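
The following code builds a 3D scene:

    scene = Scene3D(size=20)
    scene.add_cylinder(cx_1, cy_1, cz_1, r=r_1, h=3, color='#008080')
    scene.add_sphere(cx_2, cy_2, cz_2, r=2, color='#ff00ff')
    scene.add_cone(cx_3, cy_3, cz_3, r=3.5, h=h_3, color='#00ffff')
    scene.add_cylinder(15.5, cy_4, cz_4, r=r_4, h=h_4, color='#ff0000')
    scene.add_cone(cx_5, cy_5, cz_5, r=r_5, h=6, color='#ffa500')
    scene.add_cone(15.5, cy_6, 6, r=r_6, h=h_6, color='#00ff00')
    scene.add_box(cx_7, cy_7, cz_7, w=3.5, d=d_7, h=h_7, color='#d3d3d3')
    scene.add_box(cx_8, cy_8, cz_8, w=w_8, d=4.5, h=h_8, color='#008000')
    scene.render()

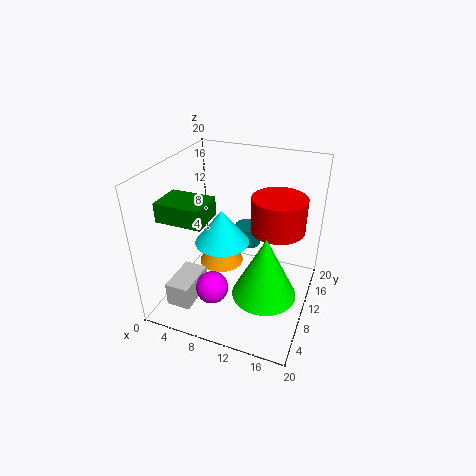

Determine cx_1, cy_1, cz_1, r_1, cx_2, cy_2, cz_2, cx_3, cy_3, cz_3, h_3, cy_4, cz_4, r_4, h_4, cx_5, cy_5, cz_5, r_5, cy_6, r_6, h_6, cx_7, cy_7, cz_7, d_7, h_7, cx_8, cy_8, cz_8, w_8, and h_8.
cx_1 = 9.5, cy_1 = 15.5, cz_1 = 6, r_1 = 2, cx_2 = 9.5, cy_2 = 2.5, cz_2 = 7, cx_3 = 9, cy_3 = 7, cz_3 = 11, h_3 = 4.5, cy_4 = 10, cz_4 = 12.5, r_4 = 3.5, h_4 = 4.5, cx_5 = 5.5, cy_5 = 14, cz_5 = 2.5, r_5 = 3.5, cy_6 = 5, r_6 = 4, h_6 = 8, cx_7 = 1.5, cy_7 = 3.5, cz_7 = 0.5, d_7 = 6, h_7 = 3.5, cx_8 = 2, cy_8 = 3, cz_8 = 14.5, w_8 = 6, h_8 = 2.5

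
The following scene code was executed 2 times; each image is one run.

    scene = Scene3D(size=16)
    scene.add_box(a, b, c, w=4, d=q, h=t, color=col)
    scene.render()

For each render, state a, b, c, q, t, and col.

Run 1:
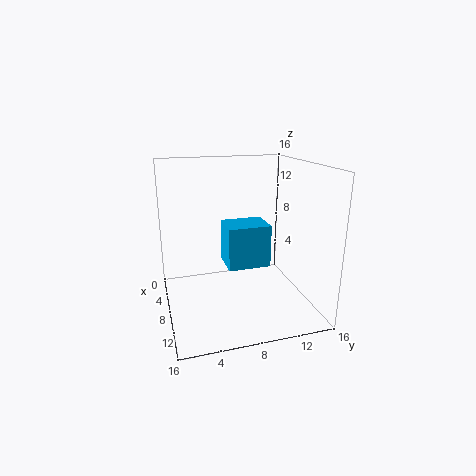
a = 4; b = 7; c = 4; q = 5; t = 5; col = 'deepskyblue'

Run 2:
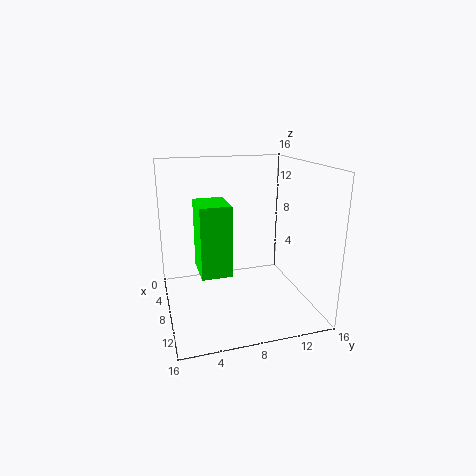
a = 9; b = 3; c = 6; q = 3; t = 7; col = 'lime'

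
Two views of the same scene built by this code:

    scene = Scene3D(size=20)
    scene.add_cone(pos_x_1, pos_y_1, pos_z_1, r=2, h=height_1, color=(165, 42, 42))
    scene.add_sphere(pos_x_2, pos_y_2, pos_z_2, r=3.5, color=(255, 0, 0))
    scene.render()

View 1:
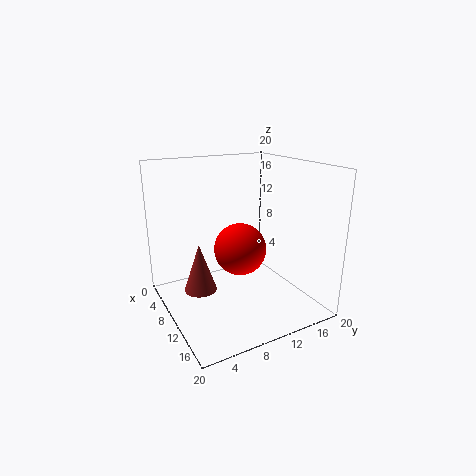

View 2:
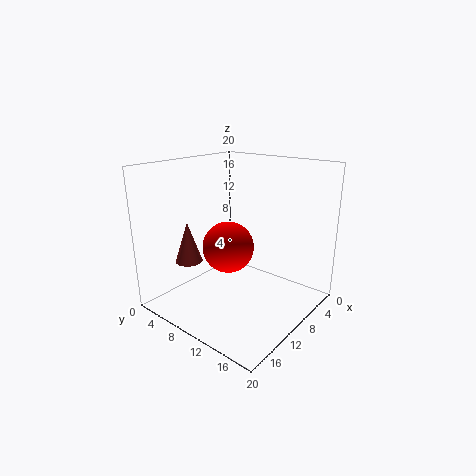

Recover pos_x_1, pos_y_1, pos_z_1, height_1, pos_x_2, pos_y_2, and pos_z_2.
pos_x_1 = 13, pos_y_1 = 3, pos_z_1 = 5.5, height_1 = 6, pos_x_2 = 11.5, pos_y_2 = 9.5, pos_z_2 = 9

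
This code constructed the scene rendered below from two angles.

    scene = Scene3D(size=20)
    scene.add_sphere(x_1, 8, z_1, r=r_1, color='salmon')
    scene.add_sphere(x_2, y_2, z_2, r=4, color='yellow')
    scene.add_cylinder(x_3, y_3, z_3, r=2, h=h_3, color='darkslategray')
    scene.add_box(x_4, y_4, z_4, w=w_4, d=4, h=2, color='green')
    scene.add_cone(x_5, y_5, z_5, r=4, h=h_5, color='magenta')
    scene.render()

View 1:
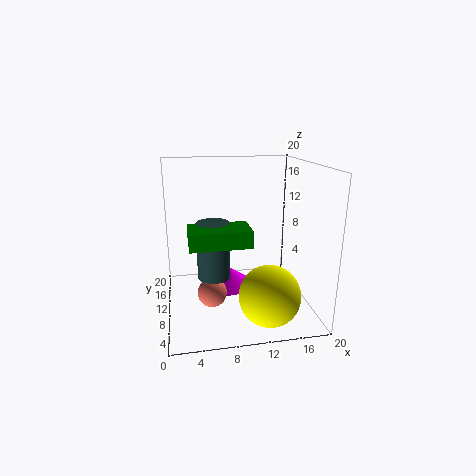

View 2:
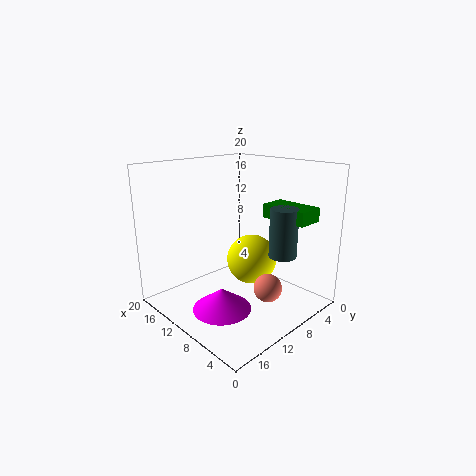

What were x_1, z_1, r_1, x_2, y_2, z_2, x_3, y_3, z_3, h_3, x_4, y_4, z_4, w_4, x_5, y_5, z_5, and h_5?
x_1 = 6; z_1 = 3; r_1 = 2; x_2 = 13; y_2 = 4; z_2 = 4; x_3 = 6; y_3 = 5; z_3 = 7; h_3 = 7; x_4 = 3; y_4 = 1; z_4 = 12; w_4 = 7; x_5 = 9; y_5 = 14; z_5 = 1; h_5 = 3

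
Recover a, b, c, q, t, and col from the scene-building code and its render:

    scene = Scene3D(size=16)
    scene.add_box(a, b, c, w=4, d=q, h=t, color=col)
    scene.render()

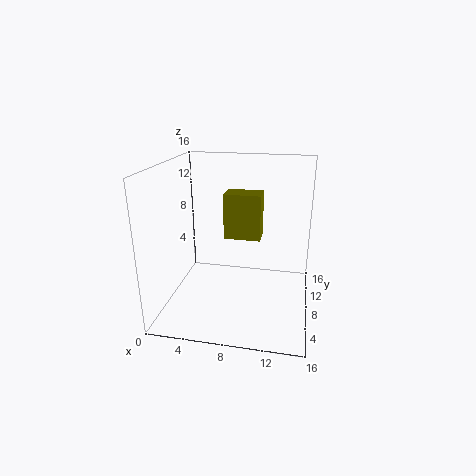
a = 6.5; b = 7.5; c = 8; q = 2.5; t = 5; col = 'olive'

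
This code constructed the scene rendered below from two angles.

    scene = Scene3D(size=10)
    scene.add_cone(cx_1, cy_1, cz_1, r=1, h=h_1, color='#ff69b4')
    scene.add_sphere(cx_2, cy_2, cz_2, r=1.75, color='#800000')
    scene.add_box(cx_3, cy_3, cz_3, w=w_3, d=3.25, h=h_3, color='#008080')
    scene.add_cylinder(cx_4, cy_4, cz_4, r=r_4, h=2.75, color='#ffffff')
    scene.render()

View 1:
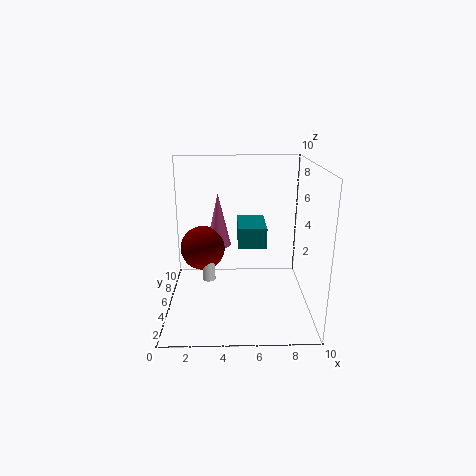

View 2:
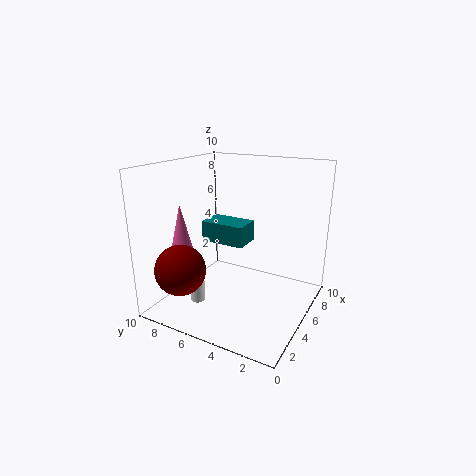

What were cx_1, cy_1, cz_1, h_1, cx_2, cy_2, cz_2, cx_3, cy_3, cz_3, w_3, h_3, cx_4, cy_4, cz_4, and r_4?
cx_1 = 3.5, cy_1 = 8.75, cz_1 = 3, h_1 = 4.25, cx_2 = 2.25, cy_2 = 8, cz_2 = 3, cx_3 = 5, cy_3 = 4.75, cz_3 = 4.25, w_3 = 2, h_3 = 1.5, cx_4 = 2.75, cy_4 = 7, cz_4 = 0.75, r_4 = 0.5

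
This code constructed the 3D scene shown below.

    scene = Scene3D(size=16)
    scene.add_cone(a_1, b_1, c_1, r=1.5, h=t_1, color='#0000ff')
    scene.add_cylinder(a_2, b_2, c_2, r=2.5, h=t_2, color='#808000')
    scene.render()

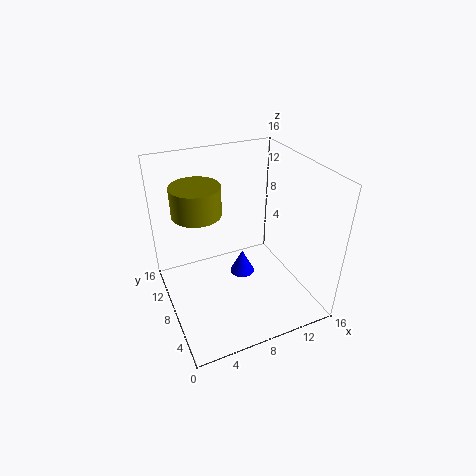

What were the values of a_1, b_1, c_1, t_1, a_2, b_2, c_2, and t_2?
a_1 = 9.5
b_1 = 10
c_1 = 1.5
t_1 = 3
a_2 = 3.5
b_2 = 8
c_2 = 12
t_2 = 3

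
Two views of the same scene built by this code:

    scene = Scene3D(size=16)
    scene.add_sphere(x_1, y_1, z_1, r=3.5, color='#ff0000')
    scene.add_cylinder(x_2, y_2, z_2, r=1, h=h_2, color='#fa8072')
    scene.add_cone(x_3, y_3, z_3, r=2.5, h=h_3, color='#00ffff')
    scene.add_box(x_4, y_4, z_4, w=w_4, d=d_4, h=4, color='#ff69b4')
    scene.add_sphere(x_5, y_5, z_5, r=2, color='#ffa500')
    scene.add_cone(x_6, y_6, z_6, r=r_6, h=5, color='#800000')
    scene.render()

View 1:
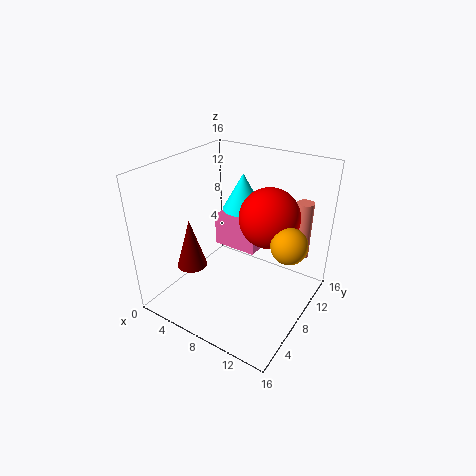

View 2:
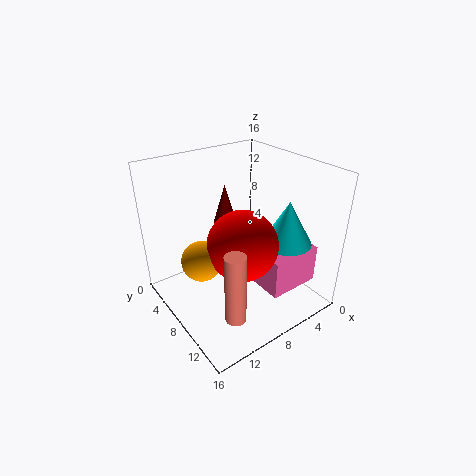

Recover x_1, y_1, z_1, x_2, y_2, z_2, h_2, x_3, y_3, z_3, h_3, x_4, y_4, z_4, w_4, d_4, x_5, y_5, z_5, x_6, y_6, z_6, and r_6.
x_1 = 10, y_1 = 11.5, z_1 = 9.5, x_2 = 13, y_2 = 14.5, z_2 = 4, h_2 = 7, x_3 = 5.5, y_3 = 13, z_3 = 9, h_3 = 4.5, x_4 = 3, y_4 = 10.5, z_4 = 4.5, w_4 = 5.5, d_4 = 4.5, x_5 = 13.5, y_5 = 9.5, z_5 = 8, x_6 = 6, y_6 = 2.5, z_6 = 7, r_6 = 1.5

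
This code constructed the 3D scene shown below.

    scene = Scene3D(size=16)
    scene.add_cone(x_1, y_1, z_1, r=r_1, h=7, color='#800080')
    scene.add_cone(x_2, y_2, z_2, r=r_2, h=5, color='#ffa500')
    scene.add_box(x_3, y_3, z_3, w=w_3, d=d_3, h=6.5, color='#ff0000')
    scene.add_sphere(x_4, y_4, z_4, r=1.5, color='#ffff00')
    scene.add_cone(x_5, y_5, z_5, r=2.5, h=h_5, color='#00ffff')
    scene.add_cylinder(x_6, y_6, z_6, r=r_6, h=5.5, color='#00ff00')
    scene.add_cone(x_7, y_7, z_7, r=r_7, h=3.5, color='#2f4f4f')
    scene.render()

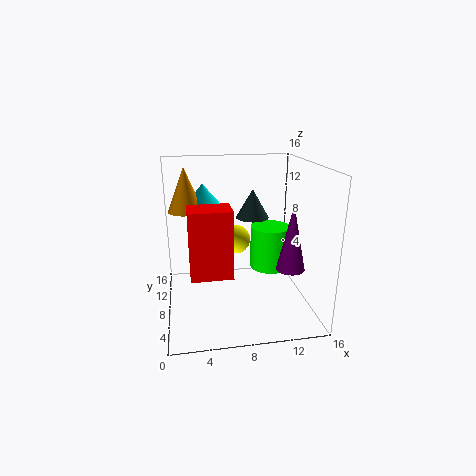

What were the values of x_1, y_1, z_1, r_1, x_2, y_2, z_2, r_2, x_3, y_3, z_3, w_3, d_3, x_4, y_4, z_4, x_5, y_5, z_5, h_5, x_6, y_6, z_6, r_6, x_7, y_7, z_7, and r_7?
x_1 = 13; y_1 = 4.5; z_1 = 5.5; r_1 = 1.5; x_2 = 2.5; y_2 = 11; z_2 = 10.5; r_2 = 2; x_3 = 2.5; y_3 = 1.5; z_3 = 6.5; w_3 = 4; d_3 = 3; x_4 = 7.5; y_4 = 6.5; z_4 = 8.5; x_5 = 4.5; y_5 = 11.5; z_5 = 10.5; h_5 = 3; x_6 = 13; y_6 = 12.5; z_6 = 2; r_6 = 2.5; x_7 = 10.5; y_7 = 12; z_7 = 9; r_7 = 2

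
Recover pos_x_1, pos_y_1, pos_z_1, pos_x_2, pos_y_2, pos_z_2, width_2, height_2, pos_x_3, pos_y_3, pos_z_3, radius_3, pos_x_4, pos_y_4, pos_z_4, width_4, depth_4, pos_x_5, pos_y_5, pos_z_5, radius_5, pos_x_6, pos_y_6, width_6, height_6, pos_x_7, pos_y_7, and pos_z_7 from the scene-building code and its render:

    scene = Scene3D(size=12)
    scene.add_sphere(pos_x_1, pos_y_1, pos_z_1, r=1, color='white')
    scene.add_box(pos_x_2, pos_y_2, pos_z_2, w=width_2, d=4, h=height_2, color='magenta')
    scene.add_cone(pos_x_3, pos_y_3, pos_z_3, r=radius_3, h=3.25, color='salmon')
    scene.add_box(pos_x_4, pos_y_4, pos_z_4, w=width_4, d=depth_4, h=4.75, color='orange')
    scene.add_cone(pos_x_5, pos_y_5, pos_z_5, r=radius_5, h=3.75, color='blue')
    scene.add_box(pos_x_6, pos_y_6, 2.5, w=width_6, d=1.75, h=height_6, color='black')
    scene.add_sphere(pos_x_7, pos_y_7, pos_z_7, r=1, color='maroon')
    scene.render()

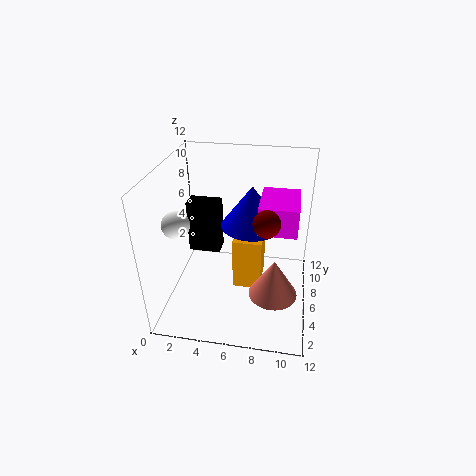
pos_x_1 = 2.25, pos_y_1 = 2.25, pos_z_1 = 9, pos_x_2 = 7.75, pos_y_2 = 4.25, pos_z_2 = 7.5, width_2 = 3, height_2 = 2.25, pos_x_3 = 9.25, pos_y_3 = 4.25, pos_z_3 = 2, radius_3 = 2, pos_x_4 = 5.5, pos_y_4 = 6, pos_z_4 = 0.75, width_4 = 2.5, depth_4 = 3.5, pos_x_5 = 6.75, pos_y_5 = 8.75, pos_z_5 = 5.75, radius_5 = 2.75, pos_x_6 = 0.75, pos_y_6 = 8.5, width_6 = 3, height_6 = 5, pos_x_7 = 8.5, pos_y_7 = 3.5, pos_z_7 = 9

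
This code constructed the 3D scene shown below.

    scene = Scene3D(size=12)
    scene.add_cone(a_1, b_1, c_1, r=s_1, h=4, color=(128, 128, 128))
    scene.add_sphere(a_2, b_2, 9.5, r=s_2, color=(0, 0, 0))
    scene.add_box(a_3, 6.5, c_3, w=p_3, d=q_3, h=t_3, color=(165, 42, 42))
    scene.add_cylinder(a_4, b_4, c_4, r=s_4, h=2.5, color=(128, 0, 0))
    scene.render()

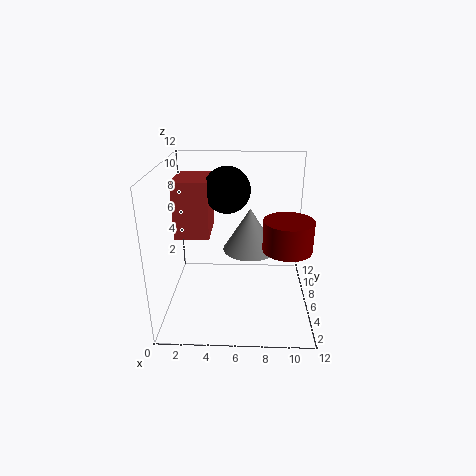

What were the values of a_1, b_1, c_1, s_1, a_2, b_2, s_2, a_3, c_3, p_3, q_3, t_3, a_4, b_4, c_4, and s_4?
a_1 = 7
b_1 = 9
c_1 = 3.5
s_1 = 2.5
a_2 = 5
b_2 = 8
s_2 = 2
a_3 = 0.5
c_3 = 5.5
p_3 = 3
q_3 = 4
t_3 = 5
a_4 = 10
b_4 = 5
c_4 = 5.5
s_4 = 2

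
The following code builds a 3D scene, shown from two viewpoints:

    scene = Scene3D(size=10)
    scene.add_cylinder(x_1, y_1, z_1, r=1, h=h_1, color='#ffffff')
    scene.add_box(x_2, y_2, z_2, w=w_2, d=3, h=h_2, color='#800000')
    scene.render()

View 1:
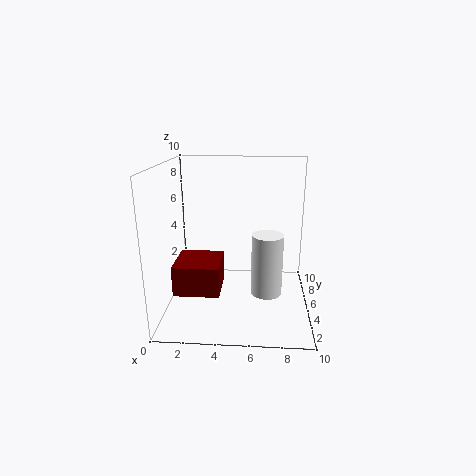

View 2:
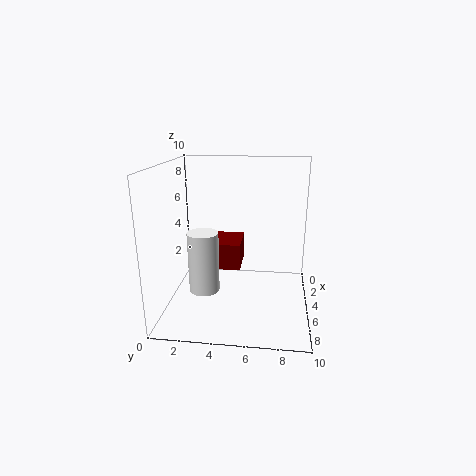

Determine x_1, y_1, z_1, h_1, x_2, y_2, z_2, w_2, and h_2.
x_1 = 7; y_1 = 3; z_1 = 2; h_1 = 4; x_2 = 1; y_2 = 2; z_2 = 2; w_2 = 3; h_2 = 2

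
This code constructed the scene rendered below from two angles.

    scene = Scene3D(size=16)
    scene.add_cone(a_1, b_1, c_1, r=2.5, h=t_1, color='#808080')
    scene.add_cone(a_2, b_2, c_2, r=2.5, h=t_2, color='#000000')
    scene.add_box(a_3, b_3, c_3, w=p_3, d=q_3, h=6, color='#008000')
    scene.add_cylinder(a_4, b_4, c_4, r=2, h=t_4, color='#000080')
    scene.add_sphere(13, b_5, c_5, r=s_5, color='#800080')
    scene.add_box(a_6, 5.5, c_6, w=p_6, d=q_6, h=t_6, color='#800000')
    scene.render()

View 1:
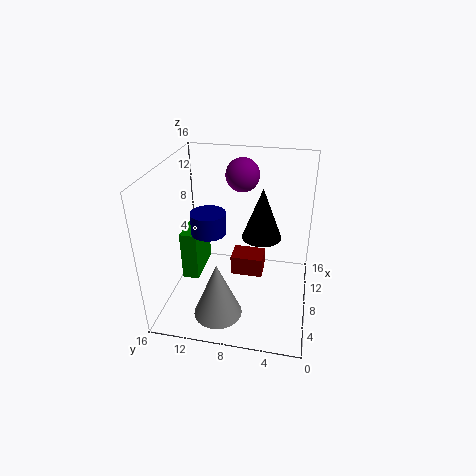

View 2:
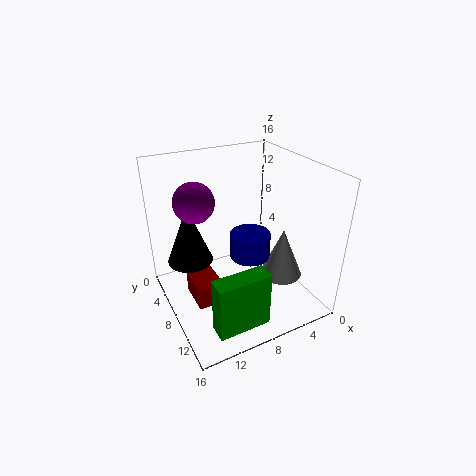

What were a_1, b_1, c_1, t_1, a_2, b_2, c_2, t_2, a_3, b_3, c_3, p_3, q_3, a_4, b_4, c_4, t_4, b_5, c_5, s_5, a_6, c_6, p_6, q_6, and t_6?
a_1 = 2.5
b_1 = 9
c_1 = 2
t_1 = 6
a_2 = 13
b_2 = 6
c_2 = 5.5
t_2 = 6.5
a_3 = 8
b_3 = 13
c_3 = 1.5
p_3 = 5.5
q_3 = 2
a_4 = 8.5
b_4 = 11.5
c_4 = 8
t_4 = 2.5
b_5 = 8.5
c_5 = 13.5
s_5 = 2
a_6 = 10.5
c_6 = 1
p_6 = 3
q_6 = 4
t_6 = 2.5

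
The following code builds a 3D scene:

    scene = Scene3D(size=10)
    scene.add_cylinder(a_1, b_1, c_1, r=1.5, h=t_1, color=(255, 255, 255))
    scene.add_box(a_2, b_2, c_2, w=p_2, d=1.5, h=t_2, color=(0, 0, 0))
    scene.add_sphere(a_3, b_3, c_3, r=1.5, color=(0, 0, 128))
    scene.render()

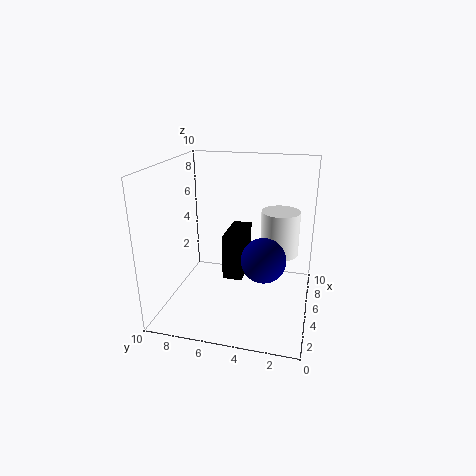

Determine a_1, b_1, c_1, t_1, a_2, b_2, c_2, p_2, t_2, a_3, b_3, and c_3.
a_1 = 8.5; b_1 = 2.5; c_1 = 2.5; t_1 = 3.5; a_2 = 6; b_2 = 5; c_2 = 1; p_2 = 3.5; t_2 = 3.5; a_3 = 4; b_3 = 3; c_3 = 4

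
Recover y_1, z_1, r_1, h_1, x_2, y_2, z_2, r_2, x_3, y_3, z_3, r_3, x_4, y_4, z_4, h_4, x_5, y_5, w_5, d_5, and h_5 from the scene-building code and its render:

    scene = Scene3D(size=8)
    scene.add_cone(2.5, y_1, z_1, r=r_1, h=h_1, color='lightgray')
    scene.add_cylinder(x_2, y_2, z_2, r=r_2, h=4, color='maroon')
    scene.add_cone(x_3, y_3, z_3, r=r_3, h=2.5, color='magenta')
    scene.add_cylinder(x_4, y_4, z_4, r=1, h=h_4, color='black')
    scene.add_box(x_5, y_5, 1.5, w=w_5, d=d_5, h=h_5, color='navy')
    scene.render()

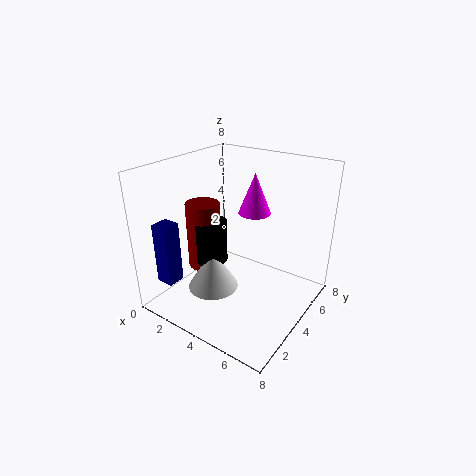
y_1 = 3.5
z_1 = 0.5
r_1 = 1.5
h_1 = 2.5
x_2 = 1.5
y_2 = 4
z_2 = 1.5
r_2 = 1
x_3 = 3.5
y_3 = 6.5
z_3 = 4.5
r_3 = 1
x_4 = 2
y_4 = 4
z_4 = 2
h_4 = 2.5
x_5 = 0.5
y_5 = 1
w_5 = 1
d_5 = 1
h_5 = 3.5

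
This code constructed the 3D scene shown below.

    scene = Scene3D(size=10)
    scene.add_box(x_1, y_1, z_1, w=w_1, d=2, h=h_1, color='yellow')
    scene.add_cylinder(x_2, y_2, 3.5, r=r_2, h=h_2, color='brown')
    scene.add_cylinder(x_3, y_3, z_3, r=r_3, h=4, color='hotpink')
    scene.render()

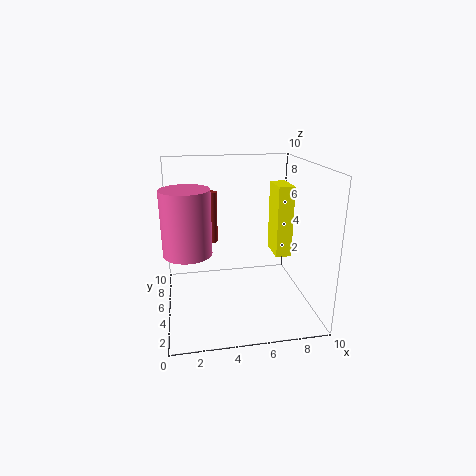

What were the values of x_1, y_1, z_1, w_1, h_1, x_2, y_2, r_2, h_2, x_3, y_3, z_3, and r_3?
x_1 = 7; y_1 = 2.5; z_1 = 4.5; w_1 = 1; h_1 = 4.5; x_2 = 3.5; y_2 = 8.5; r_2 = 0.5; h_2 = 4; x_3 = 1.5; y_3 = 3; z_3 = 5; r_3 = 1.5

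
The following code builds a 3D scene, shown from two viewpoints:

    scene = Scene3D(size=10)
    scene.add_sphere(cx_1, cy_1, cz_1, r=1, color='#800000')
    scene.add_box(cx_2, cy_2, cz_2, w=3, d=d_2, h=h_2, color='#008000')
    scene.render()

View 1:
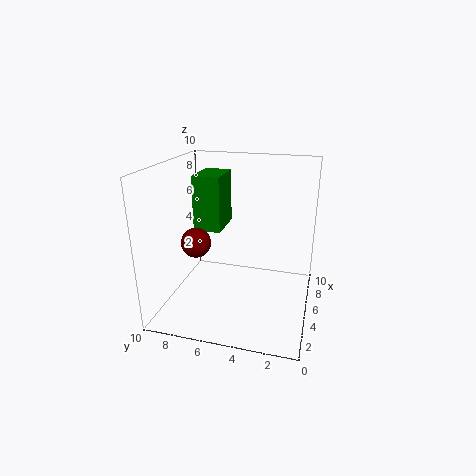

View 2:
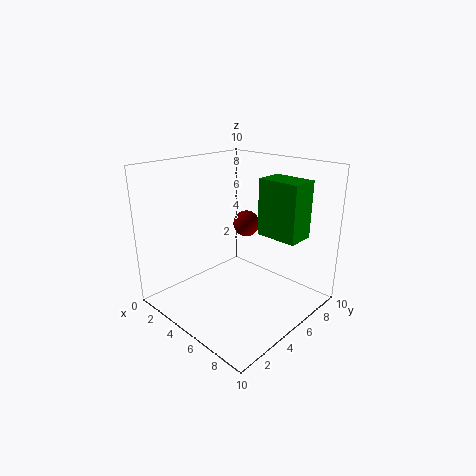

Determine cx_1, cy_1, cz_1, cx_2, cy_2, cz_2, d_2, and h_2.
cx_1 = 3.5, cy_1 = 7.5, cz_1 = 5, cx_2 = 5.5, cy_2 = 6.5, cz_2 = 5, d_2 = 2, h_2 = 4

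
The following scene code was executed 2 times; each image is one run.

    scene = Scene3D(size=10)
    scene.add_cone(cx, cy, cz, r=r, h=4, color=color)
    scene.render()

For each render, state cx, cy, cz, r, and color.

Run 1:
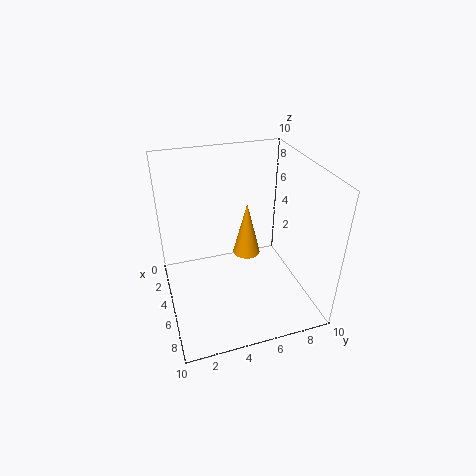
cx = 4, cy = 6, cz = 3, r = 1, color = 'orange'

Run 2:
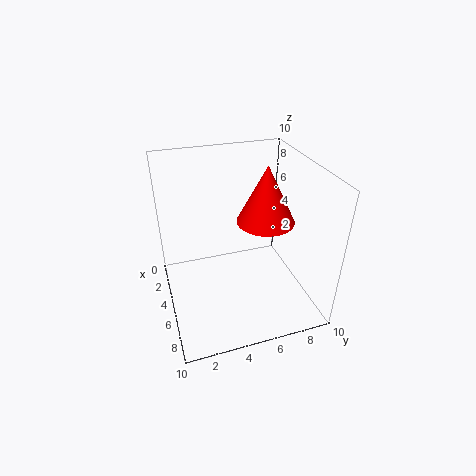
cx = 5, cy = 7, cz = 6, r = 2, color = 'red'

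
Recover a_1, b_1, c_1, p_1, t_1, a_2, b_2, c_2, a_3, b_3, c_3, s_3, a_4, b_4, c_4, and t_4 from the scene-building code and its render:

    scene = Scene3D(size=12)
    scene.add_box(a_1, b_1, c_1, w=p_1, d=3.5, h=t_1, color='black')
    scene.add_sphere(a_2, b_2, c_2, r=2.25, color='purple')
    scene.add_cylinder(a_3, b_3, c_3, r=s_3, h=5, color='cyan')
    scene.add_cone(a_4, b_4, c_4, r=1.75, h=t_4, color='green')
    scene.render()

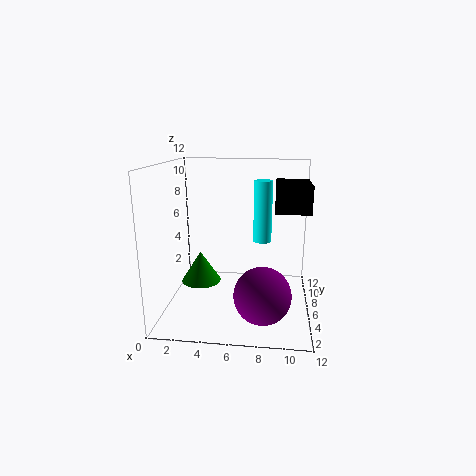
a_1 = 9
b_1 = 0.25
c_1 = 9.5
p_1 = 2.25
t_1 = 1.75
a_2 = 8.25
b_2 = 3.25
c_2 = 2.25
a_3 = 8
b_3 = 6.25
c_3 = 5.75
s_3 = 0.75
a_4 = 2.5
b_4 = 7
c_4 = 1.5
t_4 = 2.75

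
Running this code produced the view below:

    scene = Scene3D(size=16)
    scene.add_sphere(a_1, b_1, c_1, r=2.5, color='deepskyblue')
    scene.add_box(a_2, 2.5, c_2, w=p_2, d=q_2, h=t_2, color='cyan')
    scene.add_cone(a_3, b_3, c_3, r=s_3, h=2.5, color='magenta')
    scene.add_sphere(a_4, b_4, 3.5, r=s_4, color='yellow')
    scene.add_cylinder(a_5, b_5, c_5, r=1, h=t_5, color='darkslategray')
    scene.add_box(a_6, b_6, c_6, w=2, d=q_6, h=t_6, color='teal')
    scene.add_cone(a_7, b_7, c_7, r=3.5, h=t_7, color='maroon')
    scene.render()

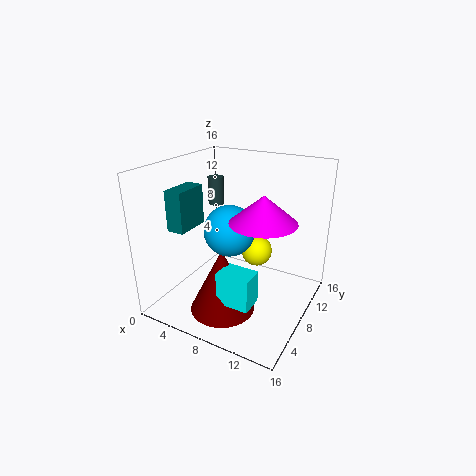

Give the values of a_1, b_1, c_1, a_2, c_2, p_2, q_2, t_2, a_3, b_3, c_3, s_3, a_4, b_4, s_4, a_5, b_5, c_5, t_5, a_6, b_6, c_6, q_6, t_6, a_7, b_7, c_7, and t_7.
a_1 = 9; b_1 = 4.5; c_1 = 10.5; a_2 = 8.5; c_2 = 3; p_2 = 3.5; q_2 = 2.5; t_2 = 3.5; a_3 = 13; b_3 = 3.5; c_3 = 12.5; s_3 = 3; a_4 = 7.5; b_4 = 14; s_4 = 2; a_5 = 2; b_5 = 13; c_5 = 9.5; t_5 = 3.5; a_6 = 1.5; b_6 = 4; c_6 = 9; q_6 = 4; t_6 = 4.5; a_7 = 8; b_7 = 4.5; c_7 = 1; t_7 = 7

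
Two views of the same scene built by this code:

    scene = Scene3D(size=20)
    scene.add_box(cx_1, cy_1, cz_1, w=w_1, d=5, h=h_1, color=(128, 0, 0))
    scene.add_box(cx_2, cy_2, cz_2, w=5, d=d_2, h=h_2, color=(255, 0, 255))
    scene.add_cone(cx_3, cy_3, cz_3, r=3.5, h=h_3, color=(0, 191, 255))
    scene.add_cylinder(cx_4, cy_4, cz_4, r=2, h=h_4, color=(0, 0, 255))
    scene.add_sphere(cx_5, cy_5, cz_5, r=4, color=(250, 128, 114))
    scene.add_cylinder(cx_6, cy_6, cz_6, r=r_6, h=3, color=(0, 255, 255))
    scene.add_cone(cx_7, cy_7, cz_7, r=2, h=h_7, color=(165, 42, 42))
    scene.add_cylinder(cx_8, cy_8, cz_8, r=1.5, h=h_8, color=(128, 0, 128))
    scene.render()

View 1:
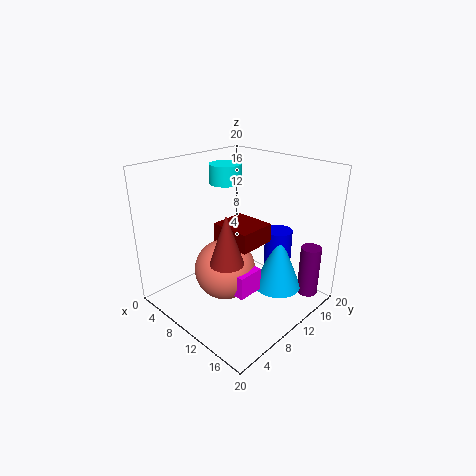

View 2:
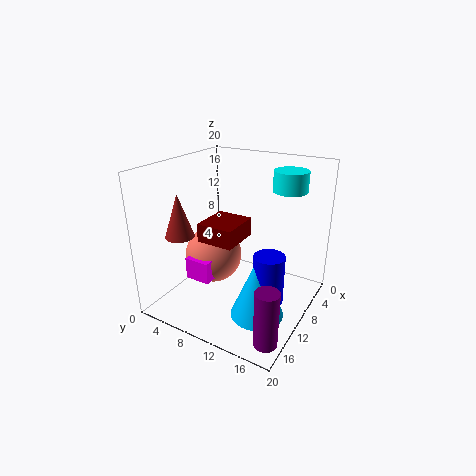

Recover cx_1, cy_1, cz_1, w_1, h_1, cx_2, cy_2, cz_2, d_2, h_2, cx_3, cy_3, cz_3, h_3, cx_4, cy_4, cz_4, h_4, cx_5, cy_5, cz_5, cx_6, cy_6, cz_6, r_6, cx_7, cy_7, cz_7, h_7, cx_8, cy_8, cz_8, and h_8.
cx_1 = 9, cy_1 = 6.5, cz_1 = 10.5, w_1 = 5.5, h_1 = 2.5, cx_2 = 10.5, cy_2 = 5, cz_2 = 5, d_2 = 3.5, h_2 = 3, cx_3 = 13.5, cy_3 = 15, cz_3 = 1.5, h_3 = 8.5, cx_4 = 12.5, cy_4 = 16, cz_4 = 3.5, h_4 = 6.5, cx_5 = 11, cy_5 = 6.5, cz_5 = 7, cx_6 = 3, cy_6 = 14.5, cz_6 = 15.5, r_6 = 2.5, cx_7 = 14.5, cy_7 = 3.5, cz_7 = 10.5, h_7 = 6, cx_8 = 17, cy_8 = 18, cz_8 = 0.5, h_8 = 7.5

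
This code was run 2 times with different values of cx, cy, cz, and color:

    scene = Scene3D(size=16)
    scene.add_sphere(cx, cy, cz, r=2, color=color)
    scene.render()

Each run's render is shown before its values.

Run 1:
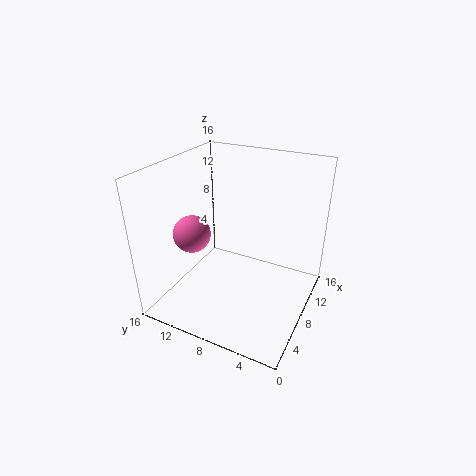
cx = 5; cy = 12; cz = 9; color = 'hotpink'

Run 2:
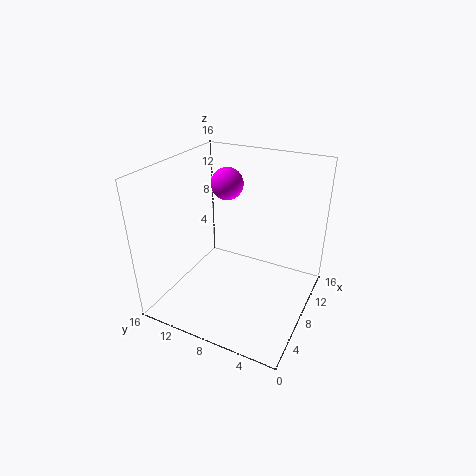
cx = 13; cy = 12; cz = 12; color = 'magenta'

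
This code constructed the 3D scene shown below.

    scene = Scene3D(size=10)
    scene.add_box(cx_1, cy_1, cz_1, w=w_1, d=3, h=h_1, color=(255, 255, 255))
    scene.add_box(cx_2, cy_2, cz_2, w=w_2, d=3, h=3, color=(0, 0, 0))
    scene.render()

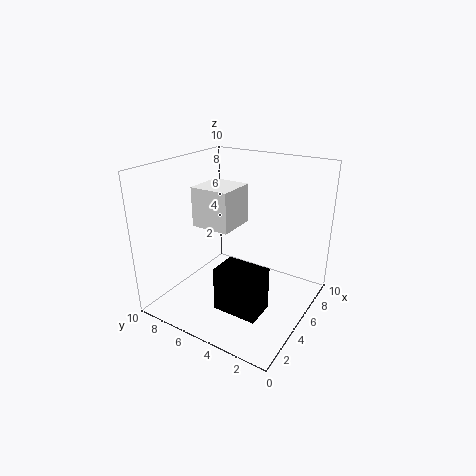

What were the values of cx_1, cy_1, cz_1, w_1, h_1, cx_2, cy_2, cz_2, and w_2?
cx_1 = 5, cy_1 = 6, cz_1 = 5, w_1 = 3, h_1 = 3, cx_2 = 2, cy_2 = 2, cz_2 = 1, w_2 = 2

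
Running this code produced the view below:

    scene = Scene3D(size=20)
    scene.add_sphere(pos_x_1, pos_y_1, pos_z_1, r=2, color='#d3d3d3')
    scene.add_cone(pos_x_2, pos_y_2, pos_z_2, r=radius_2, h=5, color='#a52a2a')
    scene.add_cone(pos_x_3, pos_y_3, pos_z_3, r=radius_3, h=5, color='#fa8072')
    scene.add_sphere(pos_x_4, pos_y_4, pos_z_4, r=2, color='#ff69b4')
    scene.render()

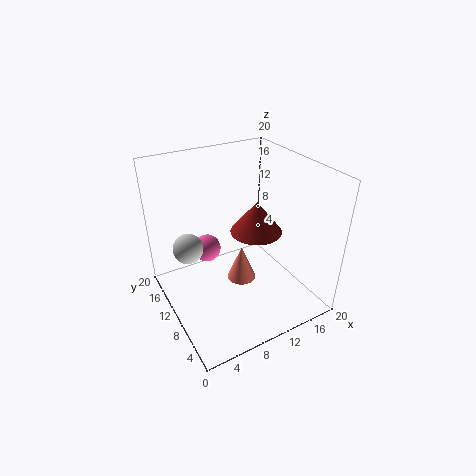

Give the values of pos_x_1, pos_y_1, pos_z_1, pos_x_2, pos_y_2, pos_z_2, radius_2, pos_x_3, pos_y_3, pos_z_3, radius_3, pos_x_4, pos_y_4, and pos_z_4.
pos_x_1 = 3
pos_y_1 = 11
pos_z_1 = 10
pos_x_2 = 15
pos_y_2 = 13
pos_z_2 = 8
radius_2 = 4
pos_x_3 = 10
pos_y_3 = 9
pos_z_3 = 4
radius_3 = 2
pos_x_4 = 7
pos_y_4 = 14
pos_z_4 = 7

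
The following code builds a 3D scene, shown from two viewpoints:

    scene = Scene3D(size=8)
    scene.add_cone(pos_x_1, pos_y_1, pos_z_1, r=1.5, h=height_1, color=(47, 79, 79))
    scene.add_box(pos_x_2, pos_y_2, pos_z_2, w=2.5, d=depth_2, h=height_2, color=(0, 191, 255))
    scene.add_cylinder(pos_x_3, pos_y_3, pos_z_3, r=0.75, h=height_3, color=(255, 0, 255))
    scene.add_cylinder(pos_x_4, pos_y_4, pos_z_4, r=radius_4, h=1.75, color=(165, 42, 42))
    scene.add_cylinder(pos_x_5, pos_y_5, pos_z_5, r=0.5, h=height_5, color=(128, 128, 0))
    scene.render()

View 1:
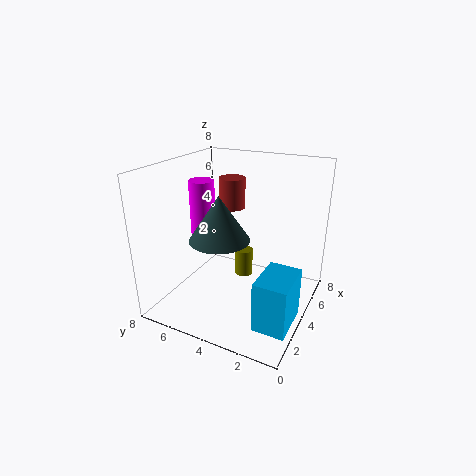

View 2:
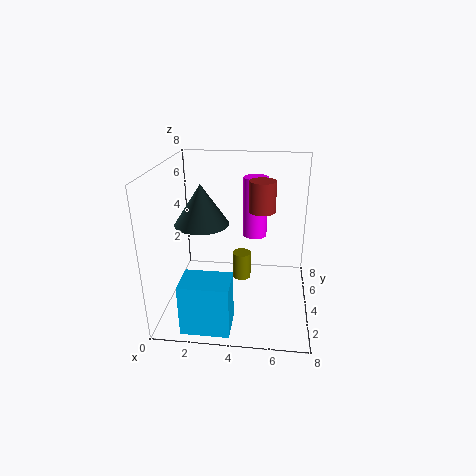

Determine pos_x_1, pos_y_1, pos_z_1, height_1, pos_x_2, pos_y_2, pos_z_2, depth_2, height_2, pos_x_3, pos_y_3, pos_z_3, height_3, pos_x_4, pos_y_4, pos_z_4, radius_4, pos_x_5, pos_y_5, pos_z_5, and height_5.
pos_x_1 = 2
pos_y_1 = 4
pos_z_1 = 4.75
height_1 = 2.25
pos_x_2 = 1.5
pos_y_2 = 0.25
pos_z_2 = 0.25
depth_2 = 1.75
height_2 = 2.75
pos_x_3 = 4.75
pos_y_3 = 6.75
pos_z_3 = 3
height_3 = 3.75
pos_x_4 = 5.25
pos_y_4 = 5
pos_z_4 = 5.25
radius_4 = 0.75
pos_x_5 = 4.25
pos_y_5 = 3.75
pos_z_5 = 1.75
height_5 = 1.5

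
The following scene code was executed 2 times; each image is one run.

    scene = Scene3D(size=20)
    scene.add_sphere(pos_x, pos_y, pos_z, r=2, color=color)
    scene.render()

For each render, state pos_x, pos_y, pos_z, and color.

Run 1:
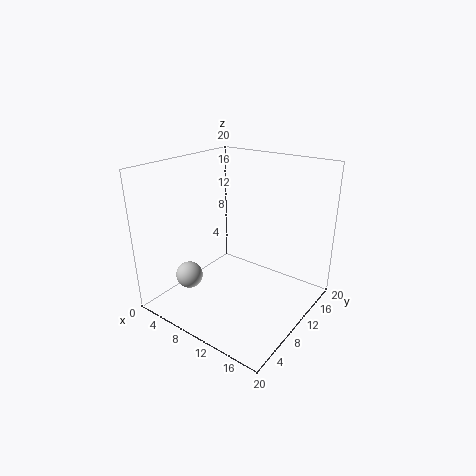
pos_x = 3, pos_y = 7, pos_z = 3, color = 'lightgray'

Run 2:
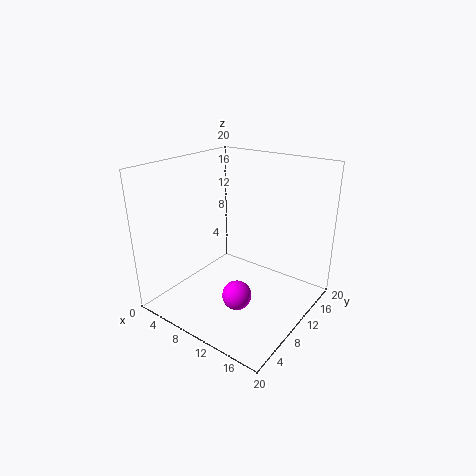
pos_x = 12, pos_y = 7, pos_z = 3, color = 'magenta'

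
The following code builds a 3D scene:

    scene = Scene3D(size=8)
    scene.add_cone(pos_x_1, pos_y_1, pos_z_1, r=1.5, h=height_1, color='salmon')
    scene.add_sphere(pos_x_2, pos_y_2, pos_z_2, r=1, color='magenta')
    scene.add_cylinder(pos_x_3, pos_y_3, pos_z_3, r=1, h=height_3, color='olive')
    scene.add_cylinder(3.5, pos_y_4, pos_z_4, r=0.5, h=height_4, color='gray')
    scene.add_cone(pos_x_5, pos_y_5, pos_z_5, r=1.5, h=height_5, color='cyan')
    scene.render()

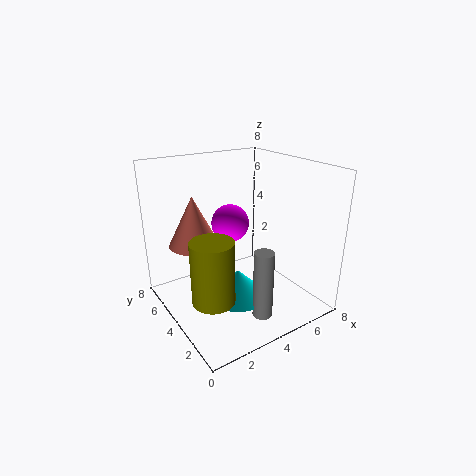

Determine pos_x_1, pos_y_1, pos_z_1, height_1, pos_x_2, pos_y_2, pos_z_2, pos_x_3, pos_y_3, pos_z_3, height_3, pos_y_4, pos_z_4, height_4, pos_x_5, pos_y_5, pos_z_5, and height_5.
pos_x_1 = 2.5, pos_y_1 = 6.5, pos_z_1 = 3, height_1 = 3, pos_x_2 = 3.5, pos_y_2 = 4, pos_z_2 = 5, pos_x_3 = 1, pos_y_3 = 1.5, pos_z_3 = 2.5, height_3 = 3, pos_y_4 = 1, pos_z_4 = 1, height_4 = 3.5, pos_x_5 = 3, pos_y_5 = 2.5, pos_z_5 = 1.5, height_5 = 1.5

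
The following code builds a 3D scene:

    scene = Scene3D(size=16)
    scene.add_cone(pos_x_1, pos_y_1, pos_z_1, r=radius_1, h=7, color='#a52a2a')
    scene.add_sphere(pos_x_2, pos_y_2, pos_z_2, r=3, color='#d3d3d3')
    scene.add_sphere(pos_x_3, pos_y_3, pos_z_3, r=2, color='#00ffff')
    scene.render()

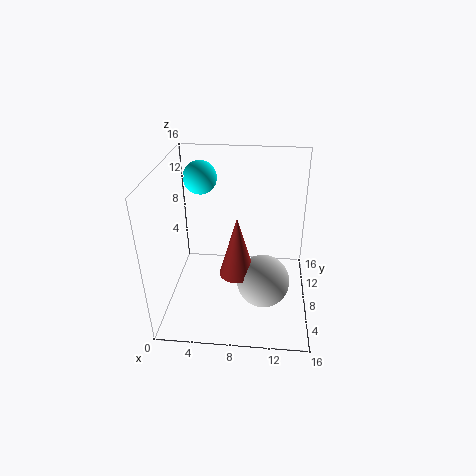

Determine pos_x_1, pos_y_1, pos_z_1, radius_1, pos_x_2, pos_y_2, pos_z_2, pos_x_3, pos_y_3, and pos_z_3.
pos_x_1 = 8, pos_y_1 = 7, pos_z_1 = 4, radius_1 = 2, pos_x_2 = 11, pos_y_2 = 7, pos_z_2 = 3, pos_x_3 = 3, pos_y_3 = 13, pos_z_3 = 13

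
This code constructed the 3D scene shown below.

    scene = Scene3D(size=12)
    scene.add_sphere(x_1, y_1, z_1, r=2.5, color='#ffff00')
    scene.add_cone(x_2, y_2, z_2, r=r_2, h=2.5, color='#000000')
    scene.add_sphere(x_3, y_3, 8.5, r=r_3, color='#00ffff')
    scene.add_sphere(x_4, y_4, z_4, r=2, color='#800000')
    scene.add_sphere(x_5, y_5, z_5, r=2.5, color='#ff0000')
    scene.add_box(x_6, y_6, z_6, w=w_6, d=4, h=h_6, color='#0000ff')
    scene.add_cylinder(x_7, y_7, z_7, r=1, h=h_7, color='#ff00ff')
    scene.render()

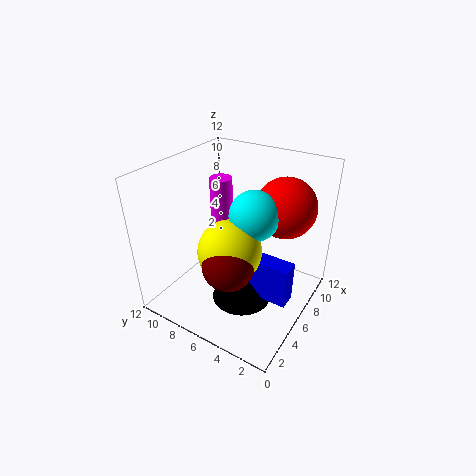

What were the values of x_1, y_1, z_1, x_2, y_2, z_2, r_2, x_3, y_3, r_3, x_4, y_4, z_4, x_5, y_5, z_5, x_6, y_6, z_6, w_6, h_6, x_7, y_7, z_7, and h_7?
x_1 = 4, y_1 = 5.5, z_1 = 6, x_2 = 5, y_2 = 5, z_2 = 1, r_2 = 2.5, x_3 = 6, y_3 = 4.5, r_3 = 2, x_4 = 3, y_4 = 5, z_4 = 5.5, x_5 = 8.5, y_5 = 3, z_5 = 8.5, x_6 = 5, y_6 = 1, z_6 = 1.5, w_6 = 1.5, h_6 = 3.5, x_7 = 8, y_7 = 9, z_7 = 5.5, h_7 = 4.5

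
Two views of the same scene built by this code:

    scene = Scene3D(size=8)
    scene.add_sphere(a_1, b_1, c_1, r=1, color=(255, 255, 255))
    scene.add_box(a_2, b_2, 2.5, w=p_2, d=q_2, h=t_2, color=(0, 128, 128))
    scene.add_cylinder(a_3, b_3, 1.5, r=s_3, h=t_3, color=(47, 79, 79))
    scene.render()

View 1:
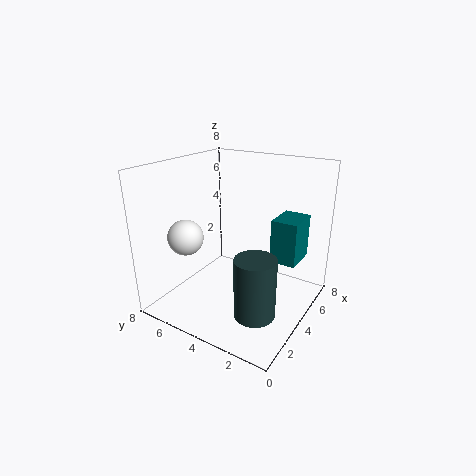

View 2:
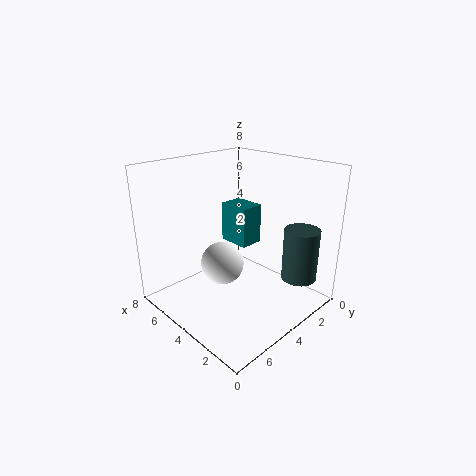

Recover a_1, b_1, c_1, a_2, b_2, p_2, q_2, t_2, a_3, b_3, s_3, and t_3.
a_1 = 2.5; b_1 = 6.5; c_1 = 4; a_2 = 5; b_2 = 1; p_2 = 2; q_2 = 1.5; t_2 = 2.5; a_3 = 1.5; b_3 = 1.5; s_3 = 1; t_3 = 3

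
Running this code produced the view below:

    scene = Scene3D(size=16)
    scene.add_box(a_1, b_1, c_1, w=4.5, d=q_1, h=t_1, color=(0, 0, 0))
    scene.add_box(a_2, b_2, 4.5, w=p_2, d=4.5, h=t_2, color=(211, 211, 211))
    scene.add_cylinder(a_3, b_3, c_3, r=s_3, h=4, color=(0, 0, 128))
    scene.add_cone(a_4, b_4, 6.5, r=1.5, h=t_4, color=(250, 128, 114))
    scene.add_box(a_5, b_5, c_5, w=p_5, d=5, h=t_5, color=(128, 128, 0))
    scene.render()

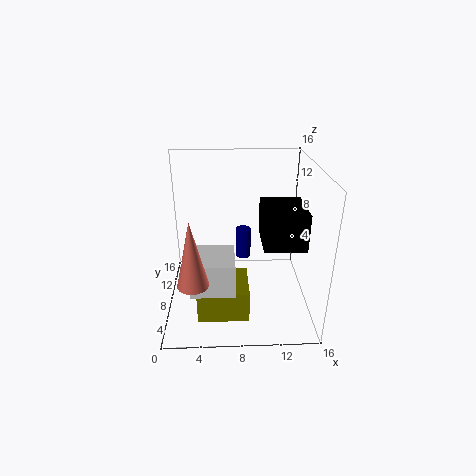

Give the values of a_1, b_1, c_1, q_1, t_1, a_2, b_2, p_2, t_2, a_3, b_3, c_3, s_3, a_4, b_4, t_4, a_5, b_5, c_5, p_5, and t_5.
a_1 = 10.5
b_1 = 4.5
c_1 = 8
q_1 = 5.5
t_1 = 4
a_2 = 3
b_2 = 2
p_2 = 4.5
t_2 = 3.5
a_3 = 9
b_3 = 14.5
c_3 = 2
s_3 = 1
a_4 = 3.5
b_4 = 1.5
t_4 = 6.5
a_5 = 3.5
b_5 = 3
c_5 = 0.5
p_5 = 5.5
t_5 = 3.5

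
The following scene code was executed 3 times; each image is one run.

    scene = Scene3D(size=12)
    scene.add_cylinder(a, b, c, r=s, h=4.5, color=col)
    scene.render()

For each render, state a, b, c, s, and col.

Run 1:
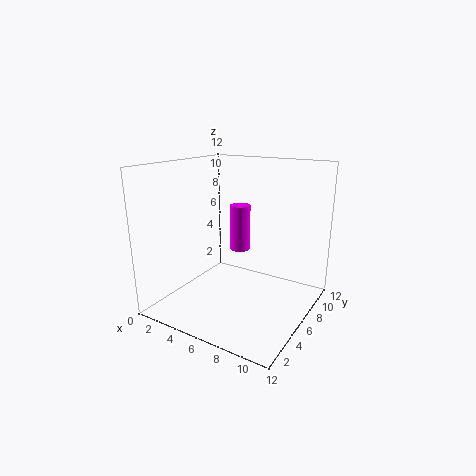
a = 3.5; b = 10.5; c = 3; s = 1; col = 'magenta'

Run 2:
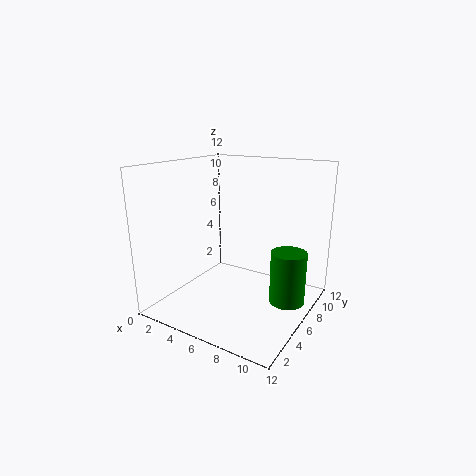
a = 10; b = 7.5; c = 0.5; s = 1.5; col = 'green'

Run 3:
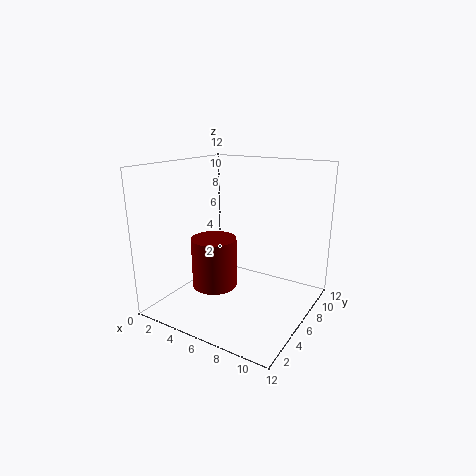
a = 3.5; b = 6; c = 1; s = 2; col = 'maroon'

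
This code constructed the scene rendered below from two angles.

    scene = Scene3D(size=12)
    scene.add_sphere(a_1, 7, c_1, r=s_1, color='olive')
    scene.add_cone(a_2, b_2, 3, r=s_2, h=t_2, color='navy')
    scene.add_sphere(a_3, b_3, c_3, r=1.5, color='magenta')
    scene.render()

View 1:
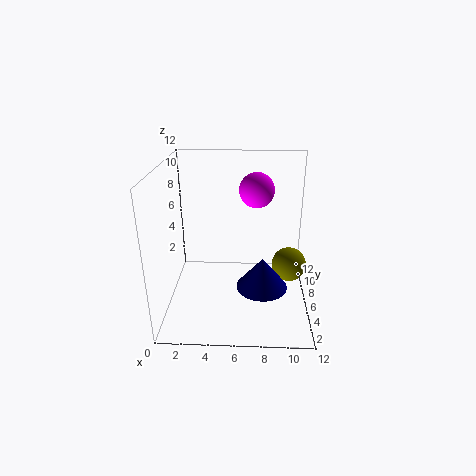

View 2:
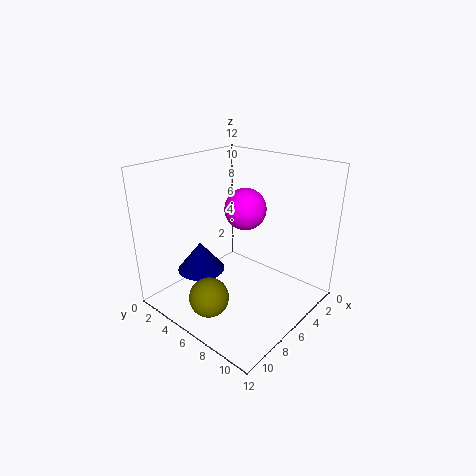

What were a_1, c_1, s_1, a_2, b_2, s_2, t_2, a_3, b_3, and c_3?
a_1 = 10.5, c_1 = 3, s_1 = 1.5, a_2 = 8, b_2 = 3.5, s_2 = 2, t_2 = 2.5, a_3 = 7.5, b_3 = 8, c_3 = 9.5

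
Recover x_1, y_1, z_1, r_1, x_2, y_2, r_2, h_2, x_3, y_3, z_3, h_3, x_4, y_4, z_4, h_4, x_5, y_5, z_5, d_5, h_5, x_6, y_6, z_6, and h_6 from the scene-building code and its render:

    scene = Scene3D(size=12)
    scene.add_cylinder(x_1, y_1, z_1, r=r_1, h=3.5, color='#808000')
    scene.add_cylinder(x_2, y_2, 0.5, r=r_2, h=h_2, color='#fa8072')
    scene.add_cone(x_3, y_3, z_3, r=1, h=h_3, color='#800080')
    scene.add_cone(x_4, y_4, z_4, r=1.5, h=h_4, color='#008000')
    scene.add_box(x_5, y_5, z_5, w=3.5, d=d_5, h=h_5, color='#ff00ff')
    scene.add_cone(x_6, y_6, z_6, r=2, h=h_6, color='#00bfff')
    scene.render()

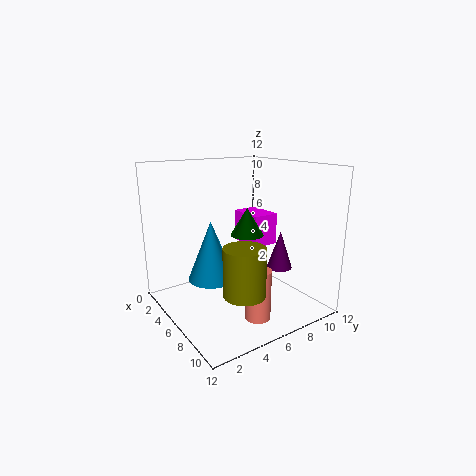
x_1 = 10.5
y_1 = 3.5
z_1 = 3.5
r_1 = 1.5
x_2 = 9.5
y_2 = 5.5
r_2 = 1
h_2 = 4
x_3 = 9
y_3 = 8
z_3 = 4
h_3 = 3
x_4 = 4.5
y_4 = 8
z_4 = 5.5
h_4 = 2.5
x_5 = 1
y_5 = 9
z_5 = 4
d_5 = 2.5
h_5 = 3
x_6 = 5
y_6 = 4
z_6 = 2.5
h_6 = 5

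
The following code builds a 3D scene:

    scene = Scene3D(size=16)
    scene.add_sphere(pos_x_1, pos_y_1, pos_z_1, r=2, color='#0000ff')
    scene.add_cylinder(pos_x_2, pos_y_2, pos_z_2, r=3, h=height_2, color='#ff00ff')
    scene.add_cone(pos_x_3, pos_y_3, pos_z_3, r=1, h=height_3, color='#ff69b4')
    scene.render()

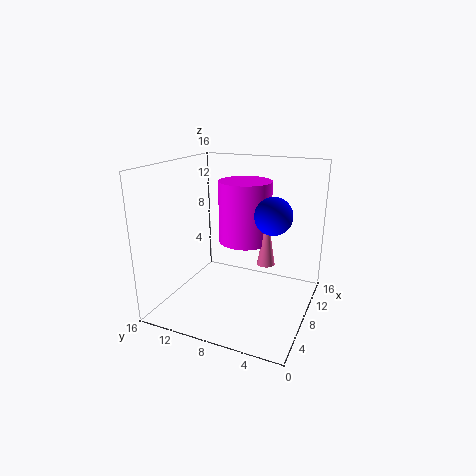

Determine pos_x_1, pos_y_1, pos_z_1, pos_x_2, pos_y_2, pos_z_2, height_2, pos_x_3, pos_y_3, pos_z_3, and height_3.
pos_x_1 = 8; pos_y_1 = 4; pos_z_1 = 11; pos_x_2 = 10; pos_y_2 = 8; pos_z_2 = 7; height_2 = 7; pos_x_3 = 9; pos_y_3 = 5; pos_z_3 = 5; height_3 = 6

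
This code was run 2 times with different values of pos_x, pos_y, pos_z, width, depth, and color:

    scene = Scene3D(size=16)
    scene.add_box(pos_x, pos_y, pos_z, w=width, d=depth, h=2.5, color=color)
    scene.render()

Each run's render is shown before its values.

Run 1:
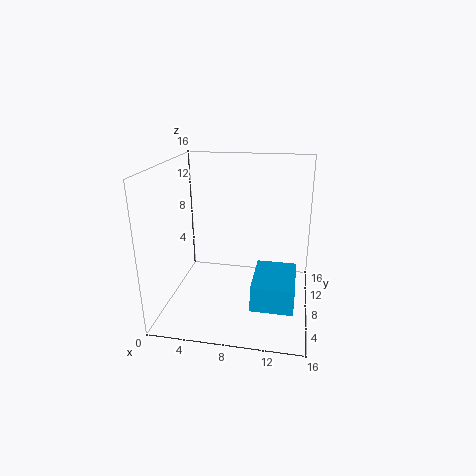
pos_x = 10.5
pos_y = 0.5
pos_z = 4
width = 4
depth = 5.5
color = 'deepskyblue'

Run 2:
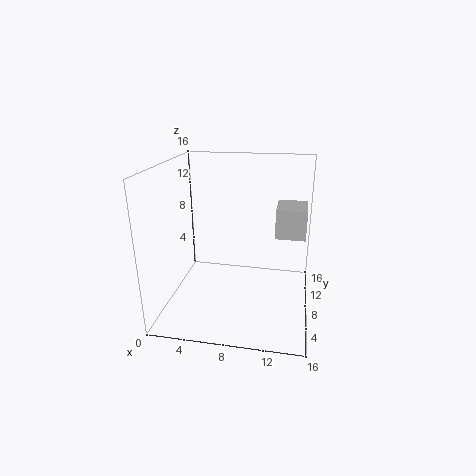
pos_x = 12.5
pos_y = 0.5
pos_z = 11.5
width = 2.5
depth = 3
color = 'lightgray'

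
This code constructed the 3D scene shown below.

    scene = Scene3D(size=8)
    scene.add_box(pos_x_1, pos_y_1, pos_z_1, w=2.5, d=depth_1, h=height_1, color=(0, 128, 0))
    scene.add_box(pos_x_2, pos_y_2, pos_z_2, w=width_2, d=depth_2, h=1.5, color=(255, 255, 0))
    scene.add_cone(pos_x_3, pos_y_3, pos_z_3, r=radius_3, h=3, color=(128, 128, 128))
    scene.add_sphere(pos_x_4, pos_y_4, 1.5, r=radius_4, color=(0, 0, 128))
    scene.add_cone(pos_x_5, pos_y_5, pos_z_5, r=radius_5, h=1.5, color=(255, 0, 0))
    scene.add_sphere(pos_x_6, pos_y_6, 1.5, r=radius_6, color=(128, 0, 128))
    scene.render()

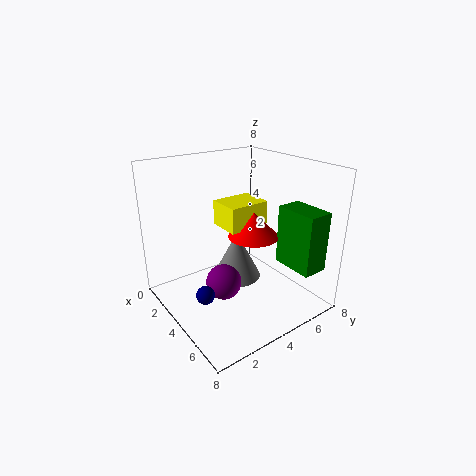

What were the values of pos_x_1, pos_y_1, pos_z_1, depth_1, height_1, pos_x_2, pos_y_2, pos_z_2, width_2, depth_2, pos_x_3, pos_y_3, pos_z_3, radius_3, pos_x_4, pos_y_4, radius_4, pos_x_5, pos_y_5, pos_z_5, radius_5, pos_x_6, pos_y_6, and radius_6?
pos_x_1 = 4.5, pos_y_1 = 6.5, pos_z_1 = 2, depth_1 = 1.5, height_1 = 3.5, pos_x_2 = 1.5, pos_y_2 = 4, pos_z_2 = 4, width_2 = 2, depth_2 = 2.5, pos_x_3 = 2.5, pos_y_3 = 5, pos_z_3 = 0.5, radius_3 = 1.5, pos_x_4 = 4.5, pos_y_4 = 1.5, radius_4 = 0.5, pos_x_5 = 3.5, pos_y_5 = 5.5, pos_z_5 = 3.5, radius_5 = 1.5, pos_x_6 = 4, pos_y_6 = 3, radius_6 = 1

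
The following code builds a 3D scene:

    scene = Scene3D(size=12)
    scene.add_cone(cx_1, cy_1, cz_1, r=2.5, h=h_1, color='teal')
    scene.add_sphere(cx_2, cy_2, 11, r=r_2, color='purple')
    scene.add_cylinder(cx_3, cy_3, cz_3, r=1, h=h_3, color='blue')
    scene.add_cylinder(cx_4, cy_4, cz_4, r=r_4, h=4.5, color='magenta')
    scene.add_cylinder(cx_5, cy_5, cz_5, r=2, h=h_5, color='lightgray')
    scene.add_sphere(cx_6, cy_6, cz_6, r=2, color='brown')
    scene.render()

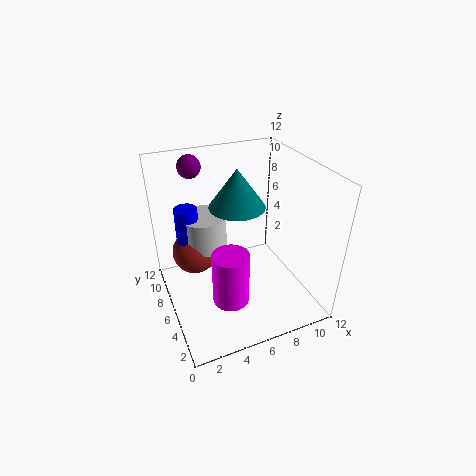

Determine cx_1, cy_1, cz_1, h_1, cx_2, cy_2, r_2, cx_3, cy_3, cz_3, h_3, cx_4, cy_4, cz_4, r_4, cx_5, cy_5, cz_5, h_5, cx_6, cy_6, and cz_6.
cx_1 = 7; cy_1 = 8.5; cz_1 = 7.5; h_1 = 3.5; cx_2 = 3.5; cy_2 = 10.5; r_2 = 1; cx_3 = 2.5; cy_3 = 9; cz_3 = 2.5; h_3 = 5.5; cx_4 = 4.5; cy_4 = 4; cz_4 = 1.5; r_4 = 1.5; cx_5 = 4; cy_5 = 9; cz_5 = 4; h_5 = 3; cx_6 = 3; cy_6 = 9; cz_6 = 3.5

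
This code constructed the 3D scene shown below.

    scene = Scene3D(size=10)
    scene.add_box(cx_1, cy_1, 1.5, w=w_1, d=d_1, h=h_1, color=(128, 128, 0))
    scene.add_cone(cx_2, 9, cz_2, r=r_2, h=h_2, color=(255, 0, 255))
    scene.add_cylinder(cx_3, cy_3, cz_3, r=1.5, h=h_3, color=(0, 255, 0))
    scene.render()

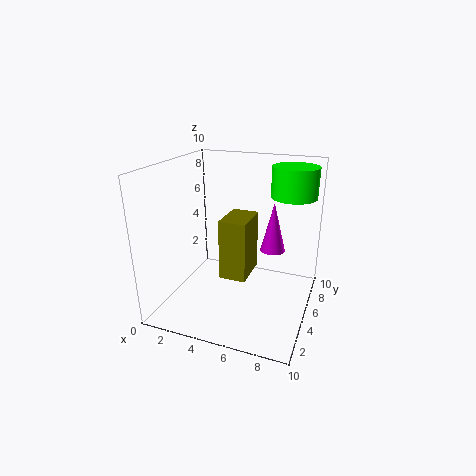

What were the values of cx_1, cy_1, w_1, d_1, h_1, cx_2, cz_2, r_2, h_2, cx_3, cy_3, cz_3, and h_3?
cx_1 = 3.5
cy_1 = 5
w_1 = 2
d_1 = 3
h_1 = 4.5
cx_2 = 6.5
cz_2 = 2.5
r_2 = 1
h_2 = 4
cx_3 = 8.5
cy_3 = 6
cz_3 = 8
h_3 = 2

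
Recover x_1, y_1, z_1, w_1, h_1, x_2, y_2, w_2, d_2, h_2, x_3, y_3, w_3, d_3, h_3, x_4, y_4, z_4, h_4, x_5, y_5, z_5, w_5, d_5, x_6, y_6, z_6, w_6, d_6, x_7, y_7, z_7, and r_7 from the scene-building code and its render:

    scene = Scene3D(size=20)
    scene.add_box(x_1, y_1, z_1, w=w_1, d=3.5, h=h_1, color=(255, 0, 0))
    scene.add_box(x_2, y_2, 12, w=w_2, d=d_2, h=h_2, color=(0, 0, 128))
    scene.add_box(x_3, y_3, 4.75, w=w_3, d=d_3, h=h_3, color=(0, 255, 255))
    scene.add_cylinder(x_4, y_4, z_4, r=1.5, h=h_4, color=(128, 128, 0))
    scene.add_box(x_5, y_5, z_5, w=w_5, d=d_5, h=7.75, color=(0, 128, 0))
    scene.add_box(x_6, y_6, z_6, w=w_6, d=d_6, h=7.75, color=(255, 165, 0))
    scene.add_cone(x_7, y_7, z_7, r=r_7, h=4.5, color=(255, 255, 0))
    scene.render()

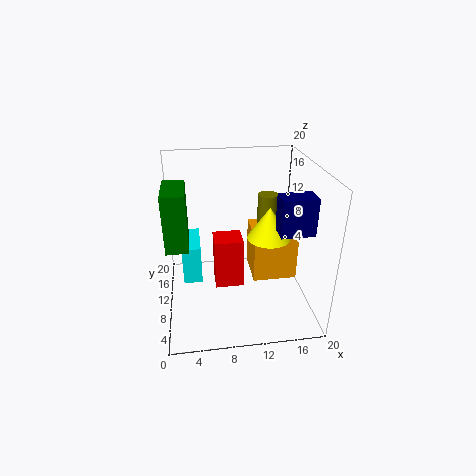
x_1 = 6.5, y_1 = 6.5, z_1 = 4.5, w_1 = 3.75, h_1 = 6.75, x_2 = 14.75, y_2 = 5.25, w_2 = 4.5, d_2 = 3, h_2 = 5, x_3 = 2.25, y_3 = 7.75, w_3 = 2.5, d_3 = 6, h_3 = 5.25, x_4 = 15.25, y_4 = 15, z_4 = 5, h_4 = 9.25, x_5 = 0.25, y_5 = 7.25, z_5 = 9.75, w_5 = 3, d_5 = 6.5, x_6 = 12.75, y_6 = 11.5, z_6 = 1.25, w_6 = 6.75, d_6 = 6.25, x_7 = 14.25, y_7 = 9.5, z_7 = 10, r_7 = 3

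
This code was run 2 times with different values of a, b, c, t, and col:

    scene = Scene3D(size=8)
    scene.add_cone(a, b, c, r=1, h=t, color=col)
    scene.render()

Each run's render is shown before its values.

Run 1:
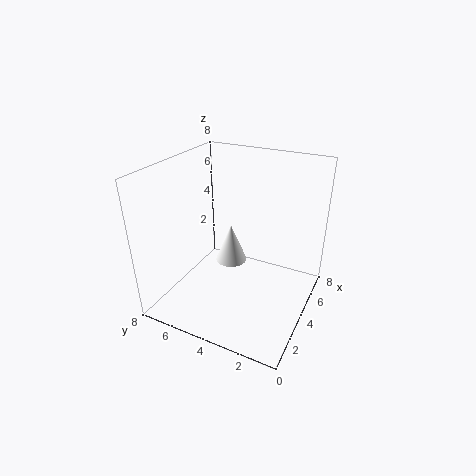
a = 6
b = 5.5
c = 1
t = 2.5
col = 'white'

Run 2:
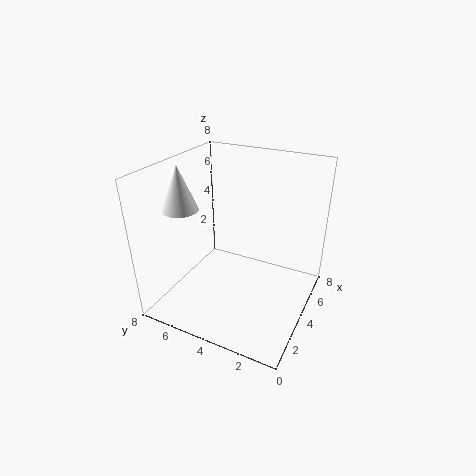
a = 3
b = 7
c = 5.5
t = 2.5
col = 'white'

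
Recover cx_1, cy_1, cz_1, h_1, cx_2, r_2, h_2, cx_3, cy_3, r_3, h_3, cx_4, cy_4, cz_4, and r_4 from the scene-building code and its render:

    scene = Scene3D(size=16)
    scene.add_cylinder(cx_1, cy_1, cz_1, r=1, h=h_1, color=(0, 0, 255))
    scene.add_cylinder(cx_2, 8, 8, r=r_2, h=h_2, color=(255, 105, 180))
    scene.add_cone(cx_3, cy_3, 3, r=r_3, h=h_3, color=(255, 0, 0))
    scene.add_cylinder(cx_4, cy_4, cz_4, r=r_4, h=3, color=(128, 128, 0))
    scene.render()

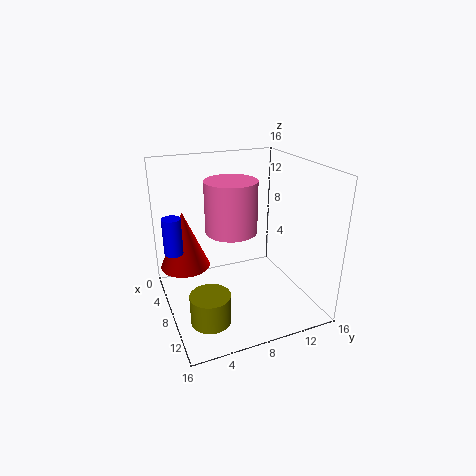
cx_1 = 7, cy_1 = 1, cz_1 = 7, h_1 = 4, cx_2 = 6, r_2 = 3, h_2 = 6, cx_3 = 3, cy_3 = 3, r_3 = 3, h_3 = 7, cx_4 = 13, cy_4 = 3, cz_4 = 2, r_4 = 2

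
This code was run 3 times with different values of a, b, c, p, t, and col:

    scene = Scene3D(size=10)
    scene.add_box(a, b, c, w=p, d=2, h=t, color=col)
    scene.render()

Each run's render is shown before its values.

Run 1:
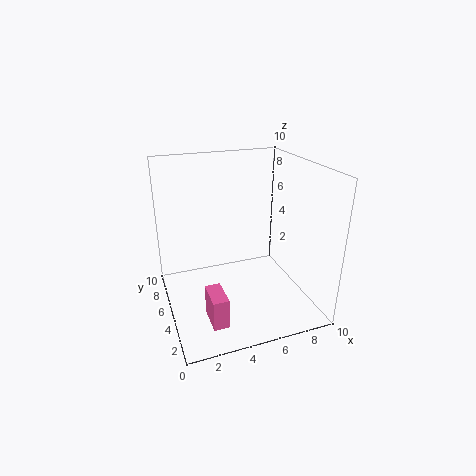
a = 2; b = 1; c = 1; p = 1; t = 2; col = 'hotpink'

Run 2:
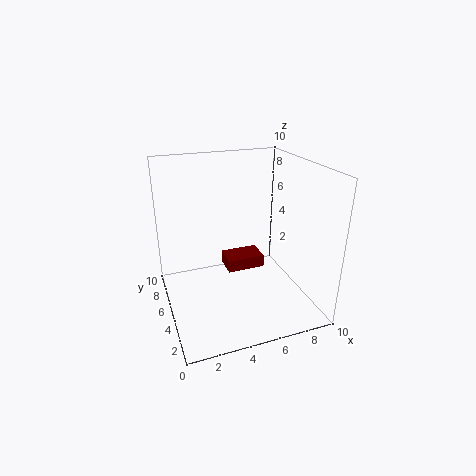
a = 5; b = 7; c = 1; p = 3; t = 1; col = 'maroon'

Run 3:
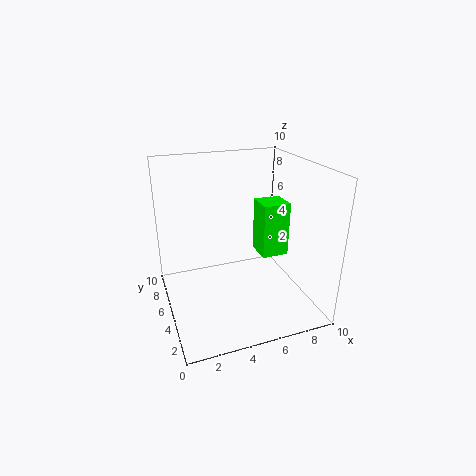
a = 7; b = 5; c = 3; p = 2; t = 4; col = 'lime'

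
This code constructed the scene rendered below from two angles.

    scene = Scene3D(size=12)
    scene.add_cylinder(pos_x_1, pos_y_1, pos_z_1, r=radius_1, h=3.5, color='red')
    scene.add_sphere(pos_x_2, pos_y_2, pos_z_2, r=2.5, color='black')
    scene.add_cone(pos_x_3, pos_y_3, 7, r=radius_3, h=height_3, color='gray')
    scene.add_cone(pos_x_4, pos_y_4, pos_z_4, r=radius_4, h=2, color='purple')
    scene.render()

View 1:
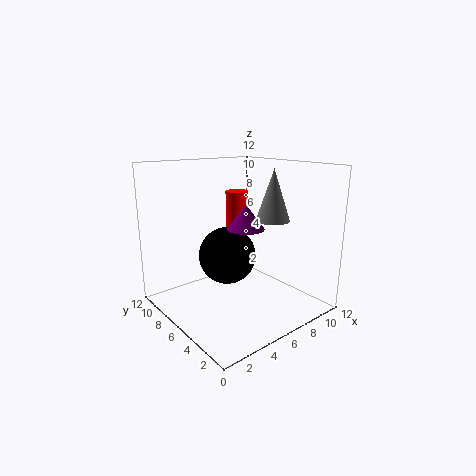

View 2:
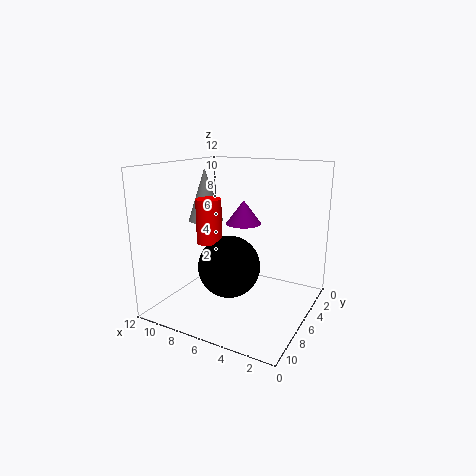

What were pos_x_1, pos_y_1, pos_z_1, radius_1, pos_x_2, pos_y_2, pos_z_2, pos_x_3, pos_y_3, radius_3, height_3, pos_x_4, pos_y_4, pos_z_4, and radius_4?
pos_x_1 = 7.5
pos_y_1 = 8
pos_z_1 = 6
radius_1 = 1
pos_x_2 = 6
pos_y_2 = 7.5
pos_z_2 = 4
pos_x_3 = 9.5
pos_y_3 = 5.5
radius_3 = 1.5
height_3 = 4.5
pos_x_4 = 6
pos_y_4 = 5
pos_z_4 = 7
radius_4 = 1.5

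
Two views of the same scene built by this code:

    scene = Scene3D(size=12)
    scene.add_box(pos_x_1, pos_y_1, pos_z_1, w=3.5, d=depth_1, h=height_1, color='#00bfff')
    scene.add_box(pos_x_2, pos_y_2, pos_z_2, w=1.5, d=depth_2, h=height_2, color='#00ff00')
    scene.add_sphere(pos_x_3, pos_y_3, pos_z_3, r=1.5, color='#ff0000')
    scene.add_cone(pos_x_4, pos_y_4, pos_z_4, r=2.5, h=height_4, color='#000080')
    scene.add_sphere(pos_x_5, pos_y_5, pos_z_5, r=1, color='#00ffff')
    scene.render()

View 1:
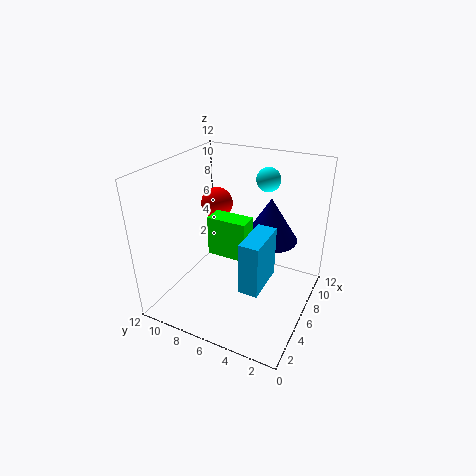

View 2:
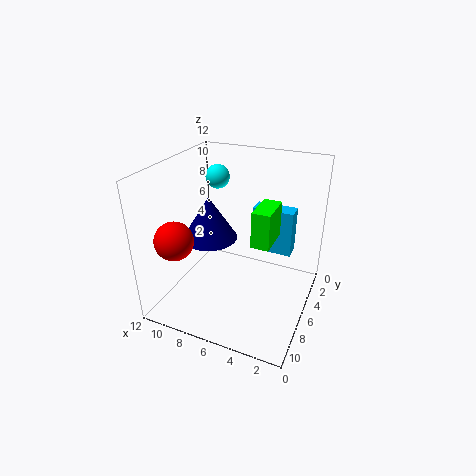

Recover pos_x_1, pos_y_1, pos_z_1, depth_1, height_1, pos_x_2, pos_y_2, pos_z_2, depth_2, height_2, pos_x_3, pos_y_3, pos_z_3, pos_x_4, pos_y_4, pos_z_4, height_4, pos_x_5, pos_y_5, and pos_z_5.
pos_x_1 = 2, pos_y_1 = 2.5, pos_z_1 = 4, depth_1 = 1.5, height_1 = 4, pos_x_2 = 3, pos_y_2 = 4, pos_z_2 = 6, depth_2 = 3, height_2 = 3, pos_x_3 = 9.5, pos_y_3 = 10, pos_z_3 = 7, pos_x_4 = 9.5, pos_y_4 = 4.5, pos_z_4 = 4.5, height_4 = 4, pos_x_5 = 8.5, pos_y_5 = 4.5, pos_z_5 = 10.5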